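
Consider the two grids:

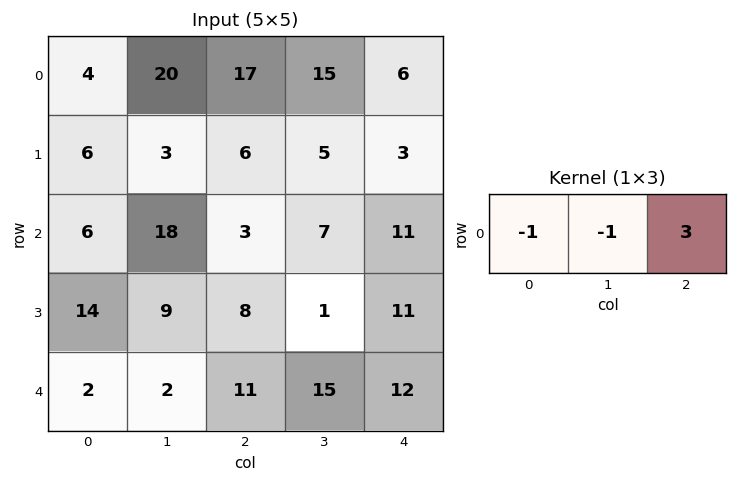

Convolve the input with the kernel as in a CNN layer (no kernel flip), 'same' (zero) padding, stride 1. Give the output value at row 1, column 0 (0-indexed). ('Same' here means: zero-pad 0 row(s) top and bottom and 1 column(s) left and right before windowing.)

The receptive field on the zero-padded input at this output position is [0 6 3]. Elementwise product with the kernel and sum: 0·-1 + 6·-1 + 3·3.

3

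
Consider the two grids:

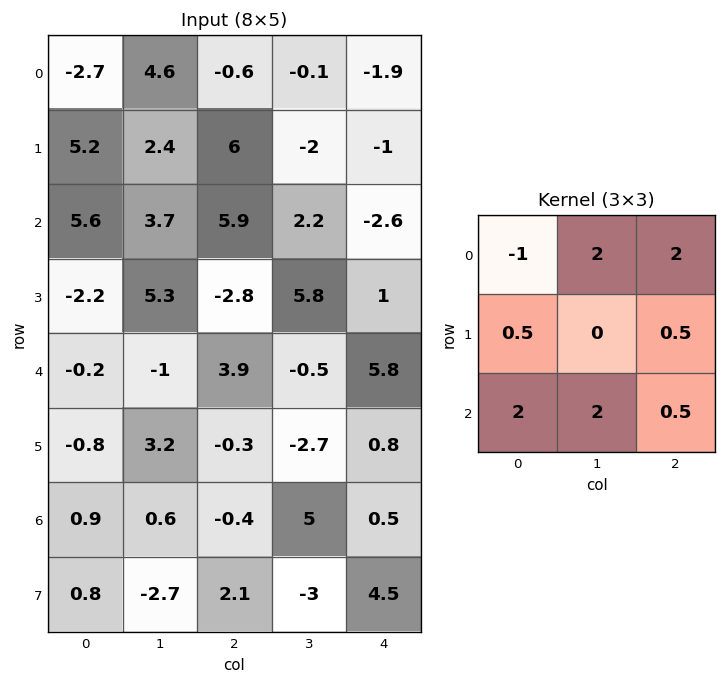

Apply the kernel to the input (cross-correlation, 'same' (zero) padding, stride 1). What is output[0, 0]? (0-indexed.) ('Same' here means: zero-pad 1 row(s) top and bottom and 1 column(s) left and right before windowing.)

13.9

The receptive field on the zero-padded input at this output position is [0 0 0 / 0 -2.7 4.6 / 0 5.2 2.4]. Elementwise product with the kernel and sum: 0·-1 + 0·2 + 0·2 + 0·0.5 + 4.6·0.5 + 0·2 + 5.2·2 + 2.4·0.5.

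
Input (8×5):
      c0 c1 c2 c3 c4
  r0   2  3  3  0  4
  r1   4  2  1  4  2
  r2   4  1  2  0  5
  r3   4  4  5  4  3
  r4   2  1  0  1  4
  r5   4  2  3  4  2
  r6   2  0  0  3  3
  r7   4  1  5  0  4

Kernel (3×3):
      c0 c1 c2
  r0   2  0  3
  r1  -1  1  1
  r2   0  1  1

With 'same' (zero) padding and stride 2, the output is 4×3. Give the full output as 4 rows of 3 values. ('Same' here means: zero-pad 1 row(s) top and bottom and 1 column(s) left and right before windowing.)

11 5 6
19 26 16
21 27 13
13 24 12

Output[0,0]: The receptive field on the zero-padded input at this output position is [0 0 0 / 0 2 3 / 0 4 2]. Elementwise product with the kernel and sum: 0·2 + 0·3 + 0·-1 + 2·1 + 3·1 + 4·1 + 2·1.
Output[0,1]: The receptive field on the zero-padded input at this output position is [0 0 0 / 3 3 0 / 2 1 4]. Elementwise product with the kernel and sum: 0·2 + 0·3 + 3·-1 + 3·1 + 0·1 + 1·1 + 4·1.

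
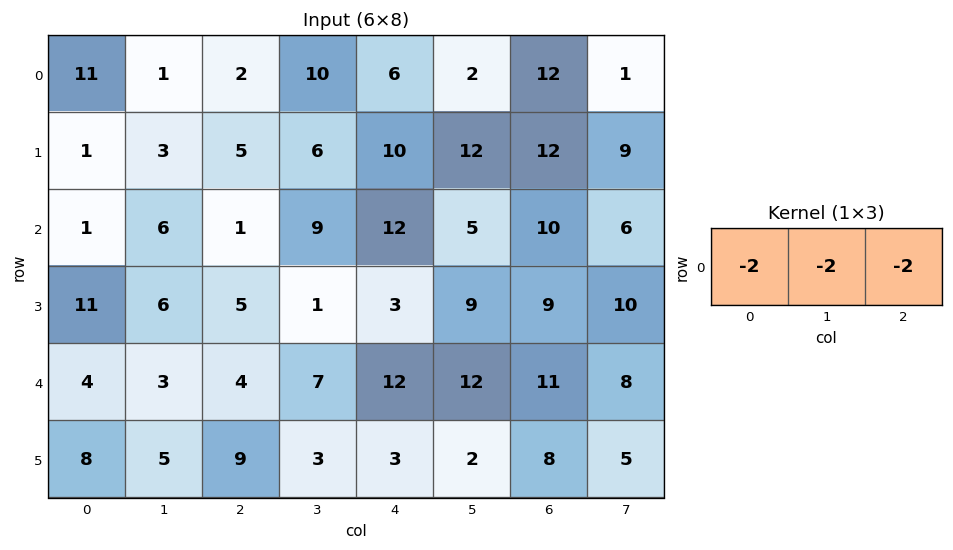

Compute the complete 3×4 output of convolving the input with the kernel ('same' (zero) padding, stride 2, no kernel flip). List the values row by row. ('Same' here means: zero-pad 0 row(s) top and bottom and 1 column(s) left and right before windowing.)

-24 -26 -36 -30
-14 -32 -52 -42
-14 -28 -62 -62

Output[0,0]: The receptive field on the zero-padded input at this output position is [0 11 1]. Elementwise product with the kernel and sum: 0·-2 + 11·-2 + 1·-2.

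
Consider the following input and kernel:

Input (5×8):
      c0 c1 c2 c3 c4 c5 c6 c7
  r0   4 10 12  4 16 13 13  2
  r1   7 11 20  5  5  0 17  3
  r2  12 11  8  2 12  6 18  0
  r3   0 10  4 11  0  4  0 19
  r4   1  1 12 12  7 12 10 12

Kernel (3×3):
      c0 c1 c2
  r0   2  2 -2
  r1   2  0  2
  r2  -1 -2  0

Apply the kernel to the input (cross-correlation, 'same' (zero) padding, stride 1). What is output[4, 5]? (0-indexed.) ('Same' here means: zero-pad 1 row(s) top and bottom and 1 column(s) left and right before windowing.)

The receptive field on the zero-padded input at this output position is [0 4 0 / 7 12 10 / 0 0 0]. Elementwise product with the kernel and sum: 0·2 + 4·2 + 0·-2 + 7·2 + 10·2 + 0·-1 + 0·-2.

42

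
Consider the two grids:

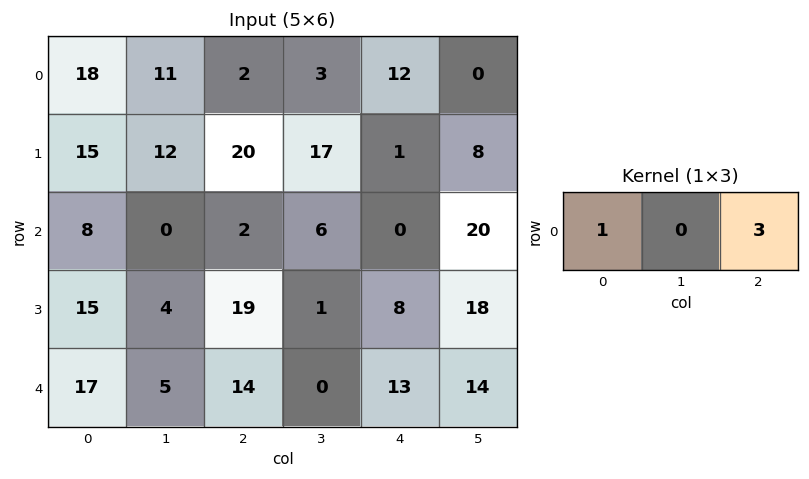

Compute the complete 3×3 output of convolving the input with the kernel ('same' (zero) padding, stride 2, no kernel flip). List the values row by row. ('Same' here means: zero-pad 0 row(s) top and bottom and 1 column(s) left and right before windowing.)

Output[0,0]: The receptive field on the zero-padded input at this output position is [0 18 11]. Elementwise product with the kernel and sum: 0·1 + 11·3.
Output[0,1]: The receptive field on the zero-padded input at this output position is [11 2 3]. Elementwise product with the kernel and sum: 11·1 + 3·3.

33 20 3
0 18 66
15 5 42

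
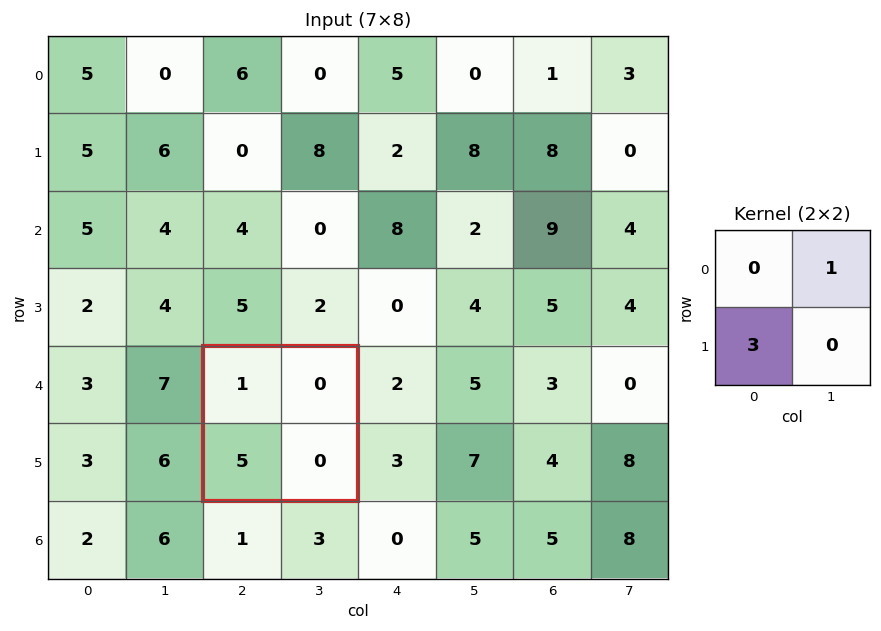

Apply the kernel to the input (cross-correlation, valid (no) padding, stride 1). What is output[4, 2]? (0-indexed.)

The receptive field on the input at this output position is [1 0 / 5 0]. Elementwise product with the kernel and sum: 0·1 + 5·3.

15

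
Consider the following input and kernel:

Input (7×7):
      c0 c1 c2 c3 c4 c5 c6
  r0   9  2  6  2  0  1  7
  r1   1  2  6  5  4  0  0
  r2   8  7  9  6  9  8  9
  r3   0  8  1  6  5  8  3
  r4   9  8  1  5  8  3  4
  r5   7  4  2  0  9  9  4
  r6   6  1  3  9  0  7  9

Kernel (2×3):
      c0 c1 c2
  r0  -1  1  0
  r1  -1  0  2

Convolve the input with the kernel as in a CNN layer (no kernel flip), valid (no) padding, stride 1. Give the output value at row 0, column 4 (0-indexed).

-3

The receptive field on the input at this output position is [0 1 7 / 4 0 0]. Elementwise product with the kernel and sum: 0·-1 + 1·1 + 4·-1 + 0·2.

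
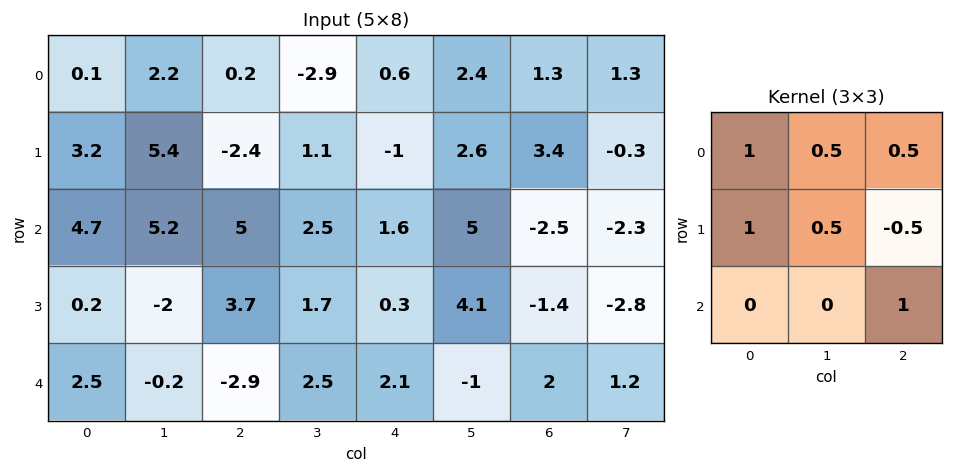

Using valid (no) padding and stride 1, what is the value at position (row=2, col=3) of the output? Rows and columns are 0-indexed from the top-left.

4.6

The receptive field on the input at this output position is [2.5 1.6 5 / 1.7 0.3 4.1 / 2.5 2.1 -1]. Elementwise product with the kernel and sum: 2.5·1 + 1.6·0.5 + 5·0.5 + 1.7·1 + 0.3·0.5 + 4.1·-0.5 + -1·1.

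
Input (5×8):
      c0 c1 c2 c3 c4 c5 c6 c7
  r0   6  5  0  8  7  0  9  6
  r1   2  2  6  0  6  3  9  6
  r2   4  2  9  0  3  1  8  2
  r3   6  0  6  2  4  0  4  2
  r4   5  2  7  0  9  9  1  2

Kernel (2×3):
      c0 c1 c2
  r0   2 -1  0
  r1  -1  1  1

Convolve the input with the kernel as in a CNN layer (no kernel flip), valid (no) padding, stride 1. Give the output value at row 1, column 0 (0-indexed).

The receptive field on the input at this output position is [2 2 6 / 4 2 9]. Elementwise product with the kernel and sum: 2·2 + 2·-1 + 4·-1 + 2·1 + 9·1.

9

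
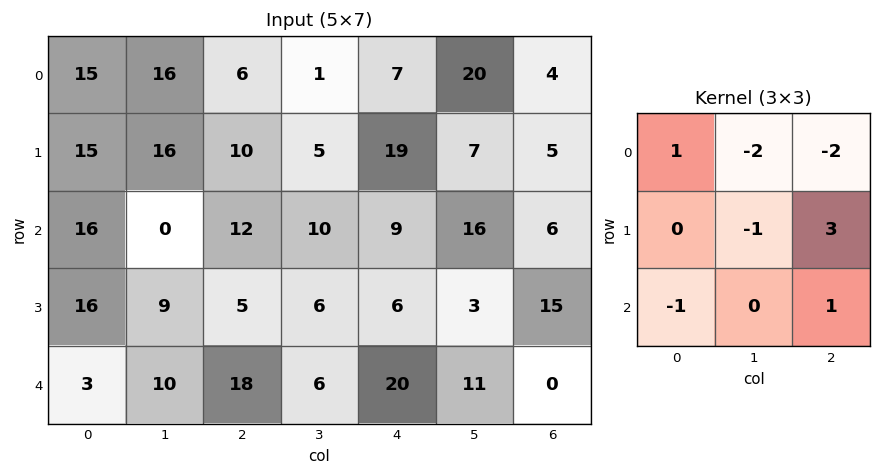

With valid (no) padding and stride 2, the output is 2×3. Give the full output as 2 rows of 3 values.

Output[0,0]: The receptive field on the input at this output position is [15 16 6 / 15 16 10 / 16 0 12]. Elementwise product with the kernel and sum: 15·1 + 16·-2 + 6·-2 + 16·-1 + 10·3 + 16·-1 + 12·1.

-19 39 -36
13 -12 -13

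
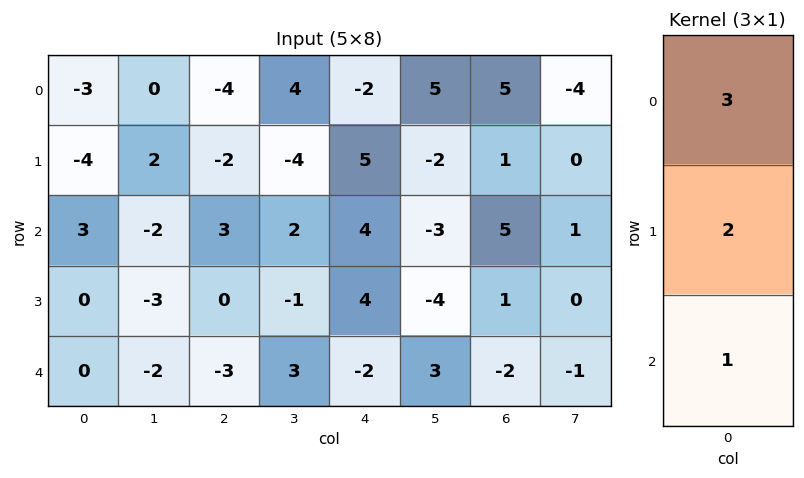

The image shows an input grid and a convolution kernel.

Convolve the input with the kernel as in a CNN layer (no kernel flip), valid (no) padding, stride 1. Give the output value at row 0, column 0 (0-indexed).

The receptive field on the input at this output position is [-3 / -4 / 3]. Elementwise product with the kernel and sum: -3·3 + -4·2 + 3·1.

-14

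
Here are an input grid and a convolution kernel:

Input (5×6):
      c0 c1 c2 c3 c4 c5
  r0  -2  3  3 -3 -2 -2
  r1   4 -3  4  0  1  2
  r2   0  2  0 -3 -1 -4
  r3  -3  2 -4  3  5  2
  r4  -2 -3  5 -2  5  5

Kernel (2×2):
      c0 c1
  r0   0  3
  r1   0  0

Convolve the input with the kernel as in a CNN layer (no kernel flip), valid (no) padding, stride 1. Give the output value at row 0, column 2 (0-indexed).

The receptive field on the input at this output position is [3 -3 / 4 0]. Elementwise product with the kernel and sum: -3·3.

-9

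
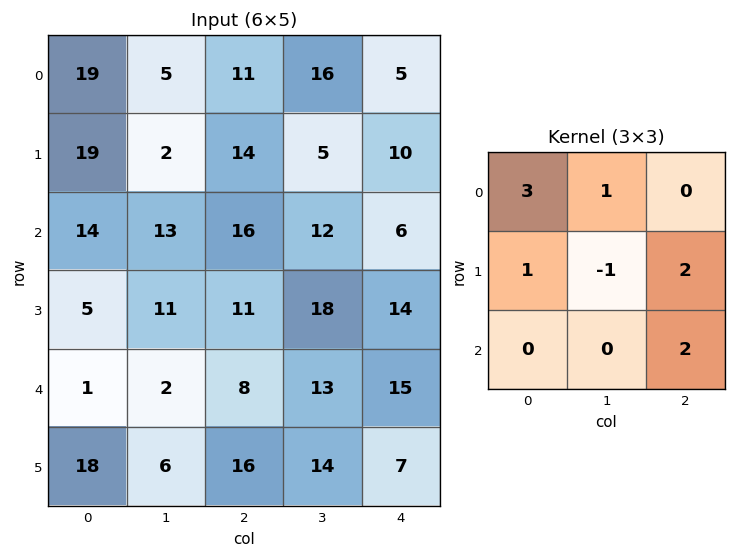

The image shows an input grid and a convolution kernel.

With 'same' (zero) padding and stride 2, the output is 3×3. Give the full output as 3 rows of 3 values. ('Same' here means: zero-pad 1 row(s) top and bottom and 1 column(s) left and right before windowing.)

Output[0,0]: The receptive field on the zero-padded input at this output position is [0 0 0 / 0 19 5 / 0 19 2]. Elementwise product with the kernel and sum: 0·3 + 0·1 + 0·1 + 19·-1 + 5·2 + 2·2.

-5 36 11
53 77 31
20 92 66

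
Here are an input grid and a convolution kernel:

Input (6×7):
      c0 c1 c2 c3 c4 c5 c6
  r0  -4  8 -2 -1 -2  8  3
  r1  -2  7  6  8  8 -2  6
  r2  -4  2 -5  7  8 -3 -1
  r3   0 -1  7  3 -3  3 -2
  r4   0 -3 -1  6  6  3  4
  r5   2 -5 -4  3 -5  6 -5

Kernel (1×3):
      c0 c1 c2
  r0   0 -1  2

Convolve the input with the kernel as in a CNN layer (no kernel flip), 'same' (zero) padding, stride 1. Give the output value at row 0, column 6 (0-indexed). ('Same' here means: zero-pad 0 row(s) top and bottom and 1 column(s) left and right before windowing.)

-3

The receptive field on the zero-padded input at this output position is [8 3 0]. Elementwise product with the kernel and sum: 3·-1 + 0·2.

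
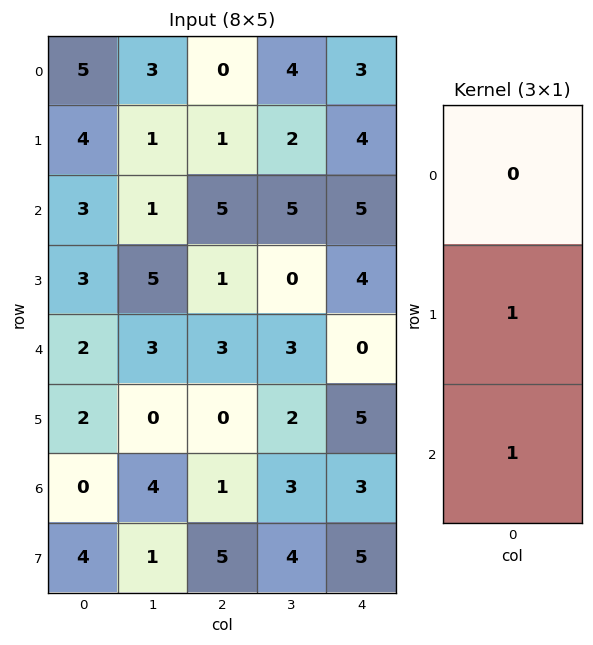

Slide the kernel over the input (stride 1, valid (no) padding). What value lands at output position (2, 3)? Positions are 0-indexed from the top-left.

The receptive field on the input at this output position is [5 / 0 / 3]. Elementwise product with the kernel and sum: 0·1 + 3·1.

3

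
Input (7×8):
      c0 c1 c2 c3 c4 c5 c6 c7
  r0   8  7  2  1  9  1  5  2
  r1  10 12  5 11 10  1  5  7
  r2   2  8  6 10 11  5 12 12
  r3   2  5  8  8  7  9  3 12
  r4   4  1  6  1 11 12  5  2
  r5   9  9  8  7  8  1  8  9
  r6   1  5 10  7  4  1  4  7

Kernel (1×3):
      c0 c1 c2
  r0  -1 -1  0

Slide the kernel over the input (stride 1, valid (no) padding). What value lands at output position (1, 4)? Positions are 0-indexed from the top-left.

-11

The receptive field on the input at this output position is [10 1 5]. Elementwise product with the kernel and sum: 10·-1 + 1·-1.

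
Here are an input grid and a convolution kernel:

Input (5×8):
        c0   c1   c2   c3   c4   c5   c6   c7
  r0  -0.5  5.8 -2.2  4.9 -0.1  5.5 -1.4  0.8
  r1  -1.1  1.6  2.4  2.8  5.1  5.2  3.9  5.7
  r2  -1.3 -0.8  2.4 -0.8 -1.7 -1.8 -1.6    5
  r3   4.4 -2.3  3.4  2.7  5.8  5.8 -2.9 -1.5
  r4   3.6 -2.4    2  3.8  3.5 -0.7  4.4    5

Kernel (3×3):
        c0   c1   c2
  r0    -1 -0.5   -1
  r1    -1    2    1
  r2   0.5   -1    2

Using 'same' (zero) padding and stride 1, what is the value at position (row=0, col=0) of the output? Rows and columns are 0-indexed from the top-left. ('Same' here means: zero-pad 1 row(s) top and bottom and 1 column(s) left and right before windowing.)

The receptive field on the zero-padded input at this output position is [0 0 0 / 0 -0.5 5.8 / 0 -1.1 1.6]. Elementwise product with the kernel and sum: 0·-1 + 0·-0.5 + 0·-1 + 0·-1 + -0.5·2 + 5.8·1 + 0·0.5 + -1.1·-1 + 1.6·2.

9.1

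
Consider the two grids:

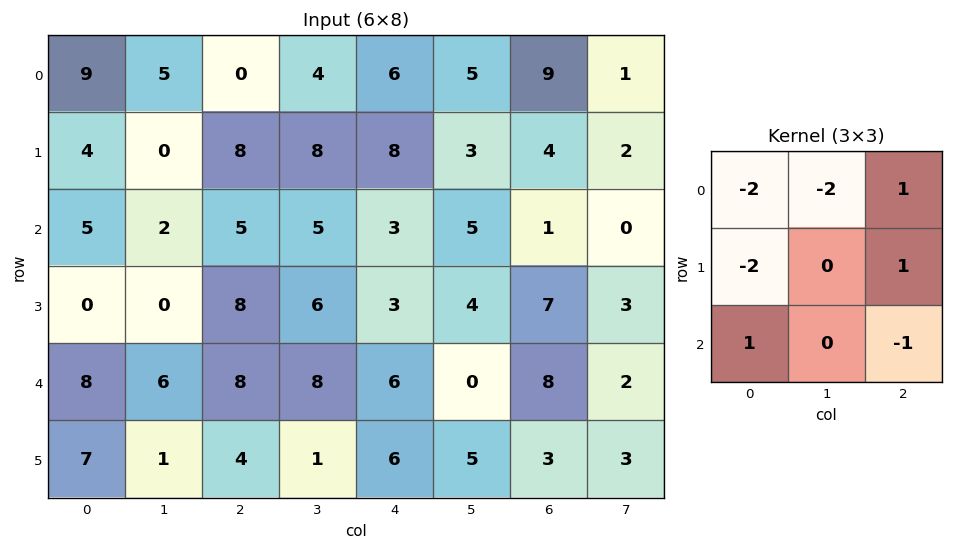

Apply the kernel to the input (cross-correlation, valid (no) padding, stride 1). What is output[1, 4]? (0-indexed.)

-27

The receptive field on the input at this output position is [8 3 4 / 3 5 1 / 3 4 7]. Elementwise product with the kernel and sum: 8·-2 + 3·-2 + 4·1 + 3·-2 + 1·1 + 3·1 + 7·-1.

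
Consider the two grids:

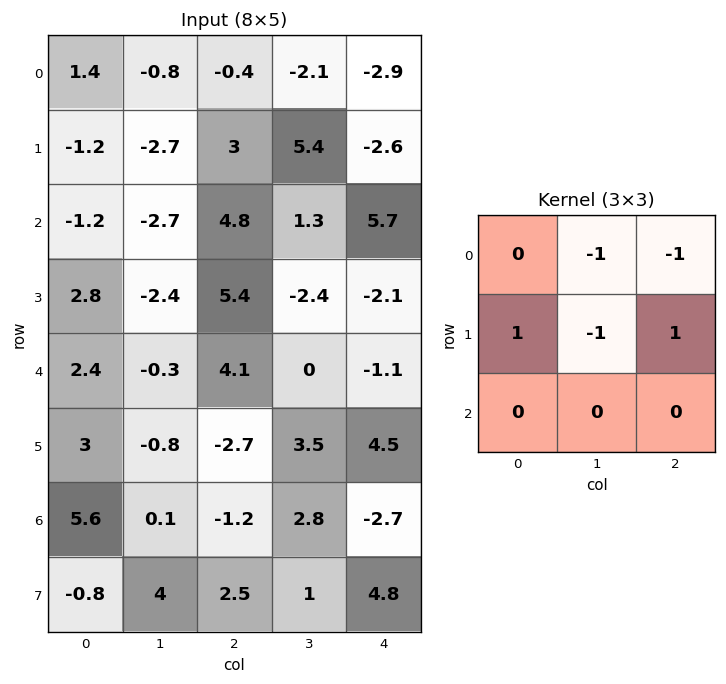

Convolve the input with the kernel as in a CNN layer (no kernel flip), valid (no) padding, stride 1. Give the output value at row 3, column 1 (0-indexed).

The receptive field on the input at this output position is [-2.4 5.4 -2.4 / -0.3 4.1 0 / -0.8 -2.7 3.5]. Elementwise product with the kernel and sum: 5.4·-1 + -2.4·-1 + -0.3·1 + 4.1·-1 + 0·1.

-7.4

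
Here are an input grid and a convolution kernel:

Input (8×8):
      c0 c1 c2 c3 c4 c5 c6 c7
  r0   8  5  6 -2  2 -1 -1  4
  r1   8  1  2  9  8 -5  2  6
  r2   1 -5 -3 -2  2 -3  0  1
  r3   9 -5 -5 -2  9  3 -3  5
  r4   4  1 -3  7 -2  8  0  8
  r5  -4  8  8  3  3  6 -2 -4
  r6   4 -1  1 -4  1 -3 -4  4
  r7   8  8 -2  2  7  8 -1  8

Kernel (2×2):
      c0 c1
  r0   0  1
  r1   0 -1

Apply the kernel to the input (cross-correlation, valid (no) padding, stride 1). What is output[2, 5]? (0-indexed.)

3

The receptive field on the input at this output position is [-3 0 / 3 -3]. Elementwise product with the kernel and sum: 0·1 + -3·-1.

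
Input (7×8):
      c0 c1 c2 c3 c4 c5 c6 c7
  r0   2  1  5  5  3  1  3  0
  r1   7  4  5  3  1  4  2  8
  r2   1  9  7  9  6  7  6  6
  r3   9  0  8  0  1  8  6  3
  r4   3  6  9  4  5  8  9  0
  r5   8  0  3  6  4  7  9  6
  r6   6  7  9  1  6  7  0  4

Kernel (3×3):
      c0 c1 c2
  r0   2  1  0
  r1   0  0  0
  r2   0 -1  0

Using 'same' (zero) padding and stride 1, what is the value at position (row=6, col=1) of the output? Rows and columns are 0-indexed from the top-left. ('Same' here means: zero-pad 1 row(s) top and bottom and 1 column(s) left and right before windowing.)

The receptive field on the zero-padded input at this output position is [8 0 3 / 6 7 9 / 0 0 0]. Elementwise product with the kernel and sum: 8·2 + 0·1 + 0·-1.

16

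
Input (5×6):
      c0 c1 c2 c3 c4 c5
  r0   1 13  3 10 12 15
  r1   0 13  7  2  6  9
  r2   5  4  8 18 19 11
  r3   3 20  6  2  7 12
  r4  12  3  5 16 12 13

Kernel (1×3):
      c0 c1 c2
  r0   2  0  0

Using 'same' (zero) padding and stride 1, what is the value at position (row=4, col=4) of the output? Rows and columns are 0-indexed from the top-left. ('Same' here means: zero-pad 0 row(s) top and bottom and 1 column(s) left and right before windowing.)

32

The receptive field on the zero-padded input at this output position is [16 12 13]. Elementwise product with the kernel and sum: 16·2.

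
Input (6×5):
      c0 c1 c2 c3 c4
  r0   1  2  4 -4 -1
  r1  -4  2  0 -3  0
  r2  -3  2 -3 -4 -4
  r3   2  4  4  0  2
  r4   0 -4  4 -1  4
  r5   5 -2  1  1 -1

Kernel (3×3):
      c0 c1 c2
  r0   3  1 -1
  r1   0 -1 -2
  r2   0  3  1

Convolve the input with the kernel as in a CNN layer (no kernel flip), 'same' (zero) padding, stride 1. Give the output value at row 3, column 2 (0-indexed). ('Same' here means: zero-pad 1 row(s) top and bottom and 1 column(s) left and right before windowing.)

14

The receptive field on the zero-padded input at this output position is [2 -3 -4 / 4 4 0 / -4 4 -1]. Elementwise product with the kernel and sum: 2·3 + -3·1 + -4·-1 + 4·-1 + 0·-2 + 4·3 + -1·1.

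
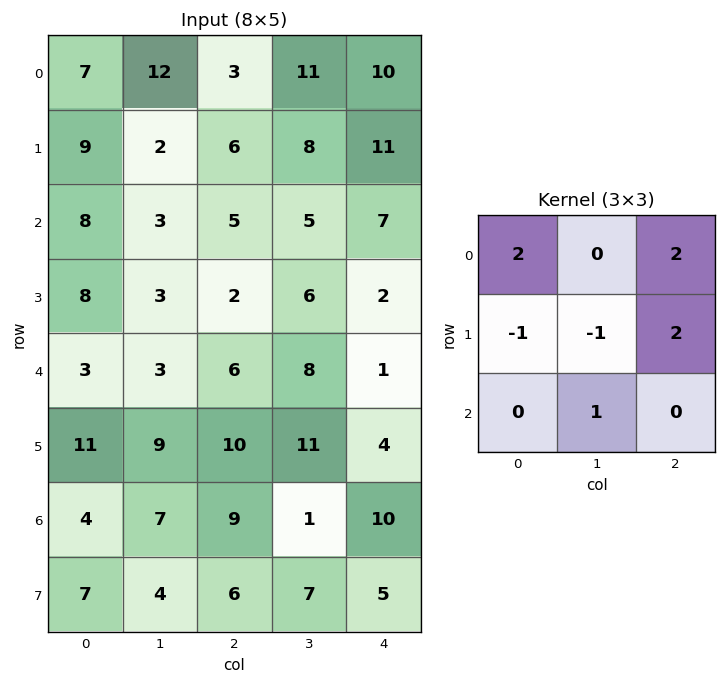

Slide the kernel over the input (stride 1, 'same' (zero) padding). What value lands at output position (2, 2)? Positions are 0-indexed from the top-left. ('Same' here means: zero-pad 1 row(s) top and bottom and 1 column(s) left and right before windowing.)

24

The receptive field on the zero-padded input at this output position is [2 6 8 / 3 5 5 / 3 2 6]. Elementwise product with the kernel and sum: 2·2 + 8·2 + 3·-1 + 5·-1 + 5·2 + 2·1.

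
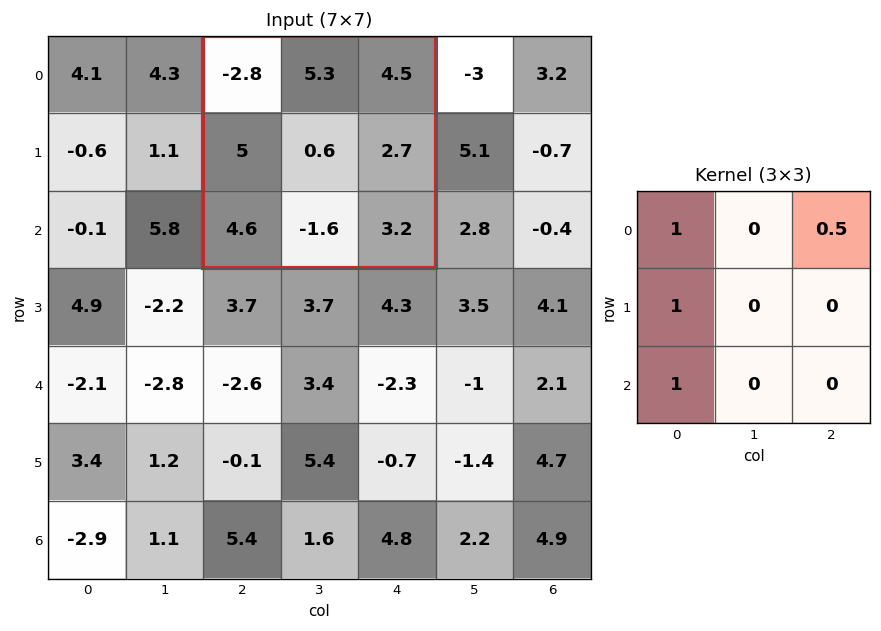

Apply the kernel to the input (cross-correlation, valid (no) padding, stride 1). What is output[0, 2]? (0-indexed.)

9.05

The receptive field on the input at this output position is [-2.8 5.3 4.5 / 5 0.6 2.7 / 4.6 -1.6 3.2]. Elementwise product with the kernel and sum: -2.8·1 + 4.5·0.5 + 5·1 + 4.6·1.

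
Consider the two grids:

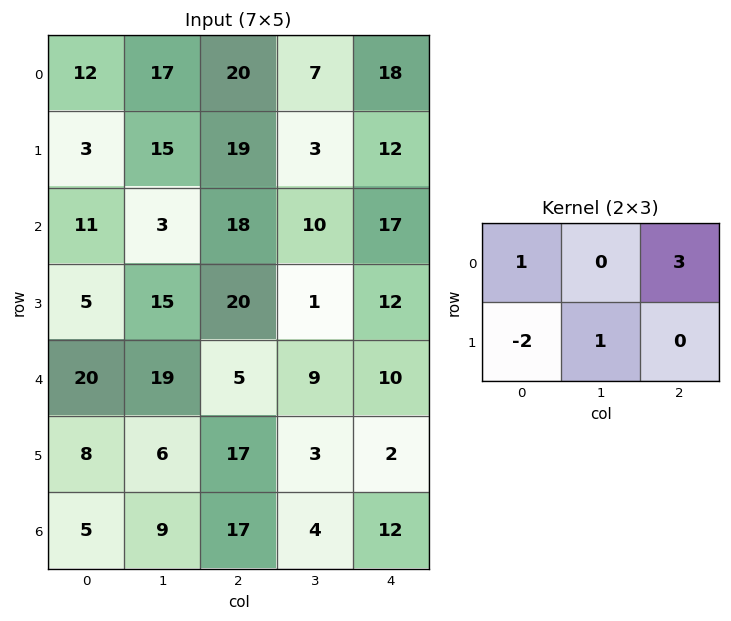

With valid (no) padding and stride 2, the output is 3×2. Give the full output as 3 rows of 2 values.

Output[0,0]: The receptive field on the input at this output position is [12 17 20 / 3 15 19]. Elementwise product with the kernel and sum: 12·1 + 20·3 + 3·-2 + 15·1.

81 39
70 30
25 4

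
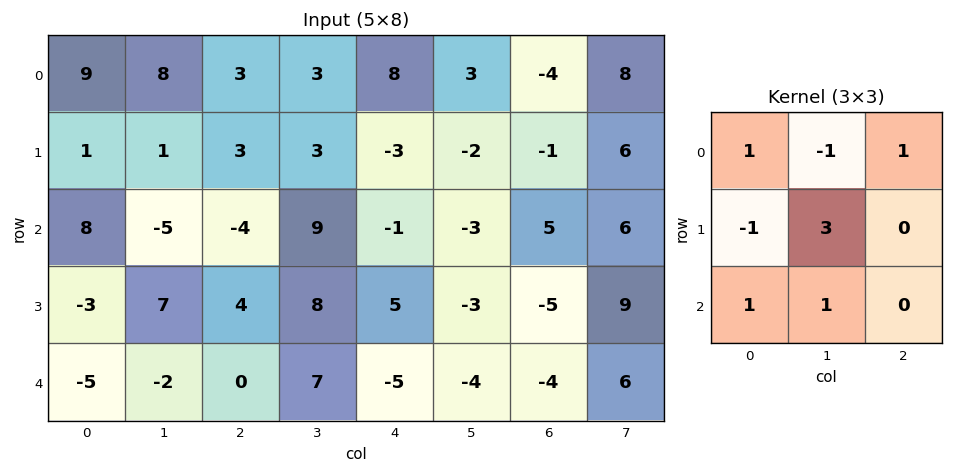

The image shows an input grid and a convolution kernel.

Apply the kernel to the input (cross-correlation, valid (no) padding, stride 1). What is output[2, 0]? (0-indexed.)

The receptive field on the input at this output position is [8 -5 -4 / -3 7 4 / -5 -2 0]. Elementwise product with the kernel and sum: 8·1 + -5·-1 + -4·1 + -3·-1 + 7·3 + -5·1 + -2·1.

26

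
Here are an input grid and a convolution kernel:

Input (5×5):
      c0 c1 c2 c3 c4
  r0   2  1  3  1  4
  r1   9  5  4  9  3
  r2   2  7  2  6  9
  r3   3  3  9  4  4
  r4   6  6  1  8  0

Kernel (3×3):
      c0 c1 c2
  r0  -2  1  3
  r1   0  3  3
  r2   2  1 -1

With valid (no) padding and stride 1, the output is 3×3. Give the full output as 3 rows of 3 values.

Output[0,0]: The receptive field on the input at this output position is [2 1 3 / 9 5 4 / 2 7 2]. Elementwise product with the kernel and sum: 2·-2 + 1·1 + 3·3 + 5·3 + 4·3 + 2·2 + 7·1 + 2·-1.

42 53 44
26 56 73
62 50 63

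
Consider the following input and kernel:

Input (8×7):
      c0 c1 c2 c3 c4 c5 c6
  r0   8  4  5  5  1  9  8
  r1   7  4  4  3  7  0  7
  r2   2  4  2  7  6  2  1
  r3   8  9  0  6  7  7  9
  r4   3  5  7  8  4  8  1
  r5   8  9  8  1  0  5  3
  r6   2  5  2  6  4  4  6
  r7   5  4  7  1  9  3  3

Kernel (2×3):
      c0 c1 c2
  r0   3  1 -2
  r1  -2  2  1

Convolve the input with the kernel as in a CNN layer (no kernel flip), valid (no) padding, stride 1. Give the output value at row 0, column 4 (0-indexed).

-11

The receptive field on the input at this output position is [1 9 8 / 7 0 7]. Elementwise product with the kernel and sum: 1·3 + 9·1 + 8·-2 + 7·-2 + 0·2 + 7·1.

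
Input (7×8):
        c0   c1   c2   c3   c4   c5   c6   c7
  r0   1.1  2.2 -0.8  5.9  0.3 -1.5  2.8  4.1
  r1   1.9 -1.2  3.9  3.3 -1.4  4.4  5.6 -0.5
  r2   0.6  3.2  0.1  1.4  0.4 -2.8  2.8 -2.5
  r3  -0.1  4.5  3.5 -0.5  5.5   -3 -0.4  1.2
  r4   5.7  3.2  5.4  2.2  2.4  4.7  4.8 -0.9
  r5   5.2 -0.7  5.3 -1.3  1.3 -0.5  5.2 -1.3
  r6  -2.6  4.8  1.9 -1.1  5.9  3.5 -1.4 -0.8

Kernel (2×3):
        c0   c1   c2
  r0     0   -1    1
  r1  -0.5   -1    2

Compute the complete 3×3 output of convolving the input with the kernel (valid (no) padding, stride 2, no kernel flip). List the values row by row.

5.05 -13.65 11.8
-0.55 8.75 5.05
10.9 1.45 10.35

Output[0,0]: The receptive field on the input at this output position is [1.1 2.2 -0.8 / 1.9 -1.2 3.9]. Elementwise product with the kernel and sum: 2.2·-1 + -0.8·1 + 1.9·-0.5 + -1.2·-1 + 3.9·2.
Output[0,1]: The receptive field on the input at this output position is [-0.8 5.9 0.3 / 3.9 3.3 -1.4]. Elementwise product with the kernel and sum: 5.9·-1 + 0.3·1 + 3.9·-0.5 + 3.3·-1 + -1.4·2.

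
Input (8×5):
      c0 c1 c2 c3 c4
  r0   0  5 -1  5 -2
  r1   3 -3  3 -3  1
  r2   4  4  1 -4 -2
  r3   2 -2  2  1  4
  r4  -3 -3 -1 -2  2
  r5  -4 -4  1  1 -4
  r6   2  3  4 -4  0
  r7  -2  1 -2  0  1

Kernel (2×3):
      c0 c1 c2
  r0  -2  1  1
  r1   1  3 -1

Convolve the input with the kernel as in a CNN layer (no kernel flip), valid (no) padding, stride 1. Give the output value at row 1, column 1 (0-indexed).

17

The receptive field on the input at this output position is [-3 3 -3 / 4 1 -4]. Elementwise product with the kernel and sum: -3·-2 + 3·1 + -3·1 + 4·1 + 1·3 + -4·-1.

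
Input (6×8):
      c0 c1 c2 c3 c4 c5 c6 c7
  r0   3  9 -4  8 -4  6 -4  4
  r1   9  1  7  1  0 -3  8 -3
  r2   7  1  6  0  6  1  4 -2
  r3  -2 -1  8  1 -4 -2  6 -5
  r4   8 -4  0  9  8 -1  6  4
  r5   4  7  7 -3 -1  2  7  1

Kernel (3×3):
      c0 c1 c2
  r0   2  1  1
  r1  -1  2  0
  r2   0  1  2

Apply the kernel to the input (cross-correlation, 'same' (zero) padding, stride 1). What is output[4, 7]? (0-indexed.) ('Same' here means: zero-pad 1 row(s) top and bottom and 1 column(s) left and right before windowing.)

10

The receptive field on the zero-padded input at this output position is [6 -5 0 / 6 4 0 / 7 1 0]. Elementwise product with the kernel and sum: 6·2 + -5·1 + 0·1 + 6·-1 + 4·2 + 1·1 + 0·2.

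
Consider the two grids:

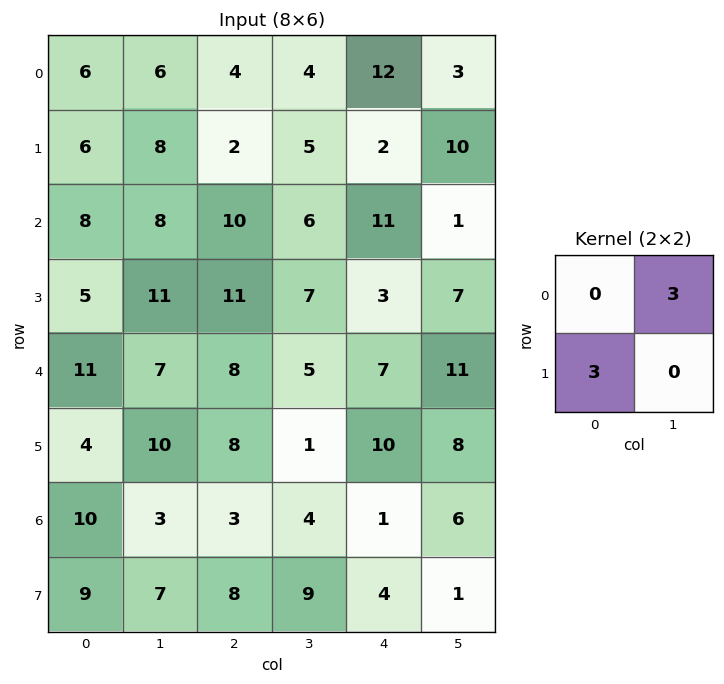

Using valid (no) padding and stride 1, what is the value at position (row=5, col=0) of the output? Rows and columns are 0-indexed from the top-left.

60

The receptive field on the input at this output position is [4 10 / 10 3]. Elementwise product with the kernel and sum: 10·3 + 10·3.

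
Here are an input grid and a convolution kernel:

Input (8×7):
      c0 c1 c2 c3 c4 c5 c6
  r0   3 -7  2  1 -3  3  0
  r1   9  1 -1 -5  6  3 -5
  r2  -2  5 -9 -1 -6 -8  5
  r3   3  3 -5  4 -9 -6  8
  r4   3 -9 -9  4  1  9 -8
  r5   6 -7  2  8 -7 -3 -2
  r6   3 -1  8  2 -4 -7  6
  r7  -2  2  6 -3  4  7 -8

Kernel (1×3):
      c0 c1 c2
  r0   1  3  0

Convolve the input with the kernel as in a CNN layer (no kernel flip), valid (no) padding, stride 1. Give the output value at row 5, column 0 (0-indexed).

-15

The receptive field on the input at this output position is [6 -7 2]. Elementwise product with the kernel and sum: 6·1 + -7·3.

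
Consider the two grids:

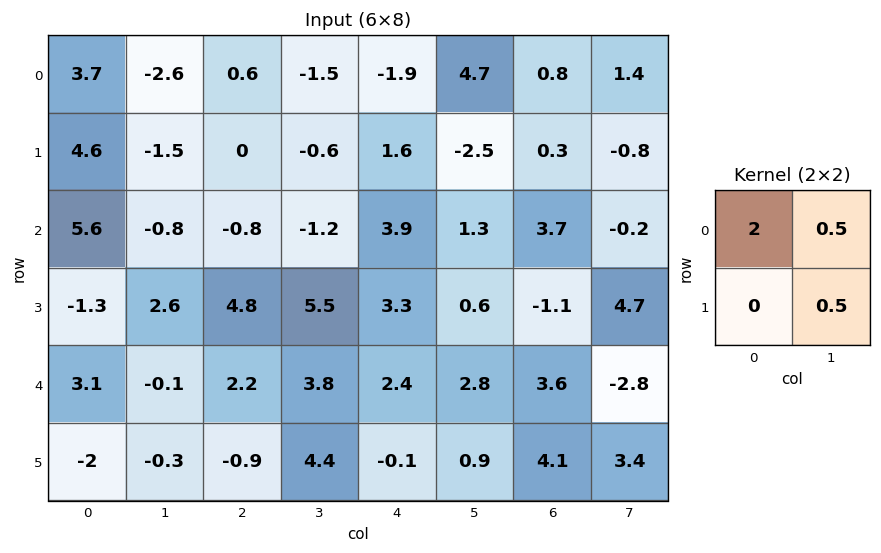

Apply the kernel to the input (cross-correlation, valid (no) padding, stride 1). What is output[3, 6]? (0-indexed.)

-1.25

The receptive field on the input at this output position is [-1.1 4.7 / 3.6 -2.8]. Elementwise product with the kernel and sum: -1.1·2 + 4.7·0.5 + -2.8·0.5.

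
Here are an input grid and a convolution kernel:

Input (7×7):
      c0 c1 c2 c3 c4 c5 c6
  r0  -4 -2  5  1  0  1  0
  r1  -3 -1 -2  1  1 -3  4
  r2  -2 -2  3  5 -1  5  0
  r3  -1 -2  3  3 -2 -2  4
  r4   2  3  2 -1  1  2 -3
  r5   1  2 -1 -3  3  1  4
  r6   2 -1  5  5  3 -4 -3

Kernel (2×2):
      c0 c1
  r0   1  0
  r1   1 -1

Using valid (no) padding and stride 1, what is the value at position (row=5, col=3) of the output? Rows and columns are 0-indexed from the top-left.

The receptive field on the input at this output position is [-3 3 / 5 3]. Elementwise product with the kernel and sum: -3·1 + 5·1 + 3·-1.

-1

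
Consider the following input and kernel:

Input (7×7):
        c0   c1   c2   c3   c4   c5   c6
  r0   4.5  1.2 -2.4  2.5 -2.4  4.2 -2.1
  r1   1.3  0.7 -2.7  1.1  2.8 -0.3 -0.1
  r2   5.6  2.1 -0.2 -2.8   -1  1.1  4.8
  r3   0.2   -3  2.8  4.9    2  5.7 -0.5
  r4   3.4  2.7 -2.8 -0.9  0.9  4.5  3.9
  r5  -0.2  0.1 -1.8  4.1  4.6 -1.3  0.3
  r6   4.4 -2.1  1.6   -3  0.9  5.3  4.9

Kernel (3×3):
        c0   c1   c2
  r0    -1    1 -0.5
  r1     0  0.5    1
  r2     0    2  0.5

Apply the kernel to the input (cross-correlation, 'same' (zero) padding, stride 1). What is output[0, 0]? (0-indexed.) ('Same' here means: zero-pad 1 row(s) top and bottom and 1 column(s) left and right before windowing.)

The receptive field on the zero-padded input at this output position is [0 0 0 / 0 4.5 1.2 / 0 1.3 0.7]. Elementwise product with the kernel and sum: 0·-1 + 0·1 + 0·-0.5 + 4.5·0.5 + 1.2·1 + 1.3·2 + 0.7·0.5.

6.4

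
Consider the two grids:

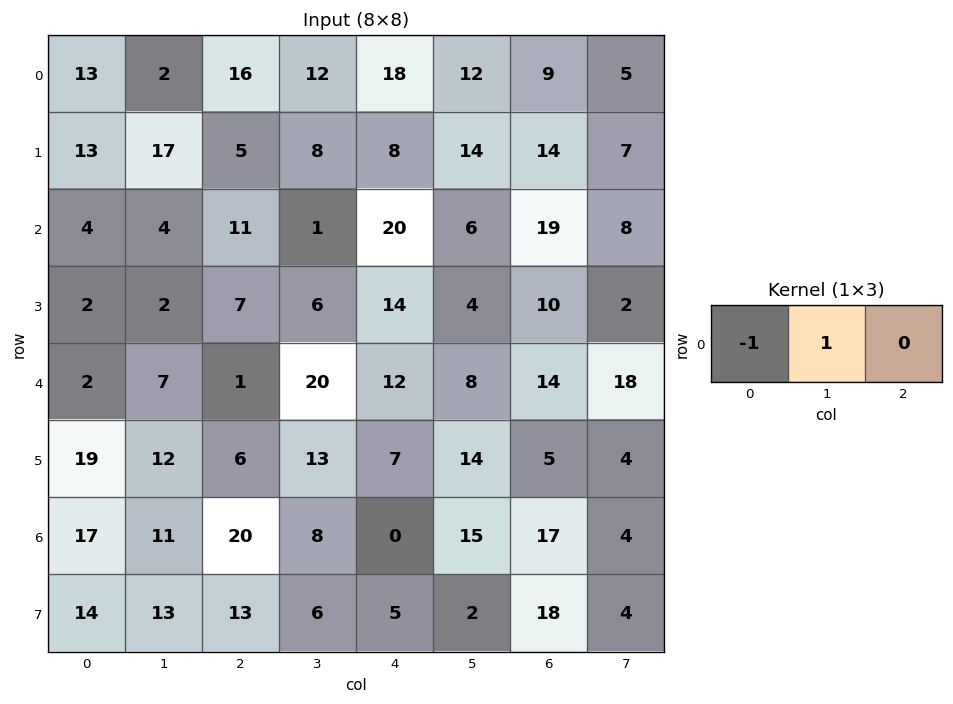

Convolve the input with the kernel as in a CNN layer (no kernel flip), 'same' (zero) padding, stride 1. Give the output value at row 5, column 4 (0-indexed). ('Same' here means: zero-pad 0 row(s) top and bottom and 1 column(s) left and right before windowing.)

-6

The receptive field on the zero-padded input at this output position is [13 7 14]. Elementwise product with the kernel and sum: 13·-1 + 7·1.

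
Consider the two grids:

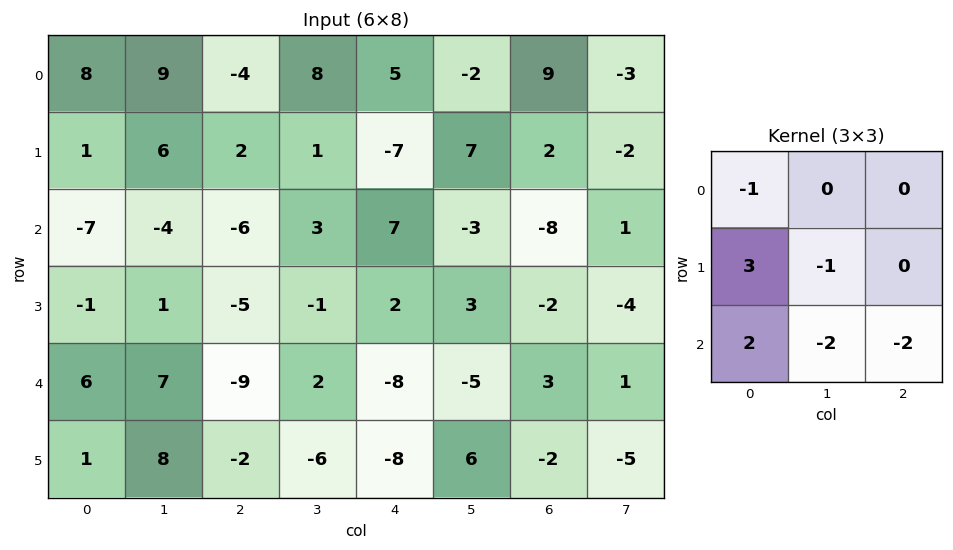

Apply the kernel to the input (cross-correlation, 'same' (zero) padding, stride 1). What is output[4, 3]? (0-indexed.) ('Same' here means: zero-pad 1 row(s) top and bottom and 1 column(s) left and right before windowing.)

0

The receptive field on the zero-padded input at this output position is [-5 -1 2 / -9 2 -8 / -2 -6 -8]. Elementwise product with the kernel and sum: -5·-1 + -9·3 + 2·-1 + -2·2 + -6·-2 + -8·-2.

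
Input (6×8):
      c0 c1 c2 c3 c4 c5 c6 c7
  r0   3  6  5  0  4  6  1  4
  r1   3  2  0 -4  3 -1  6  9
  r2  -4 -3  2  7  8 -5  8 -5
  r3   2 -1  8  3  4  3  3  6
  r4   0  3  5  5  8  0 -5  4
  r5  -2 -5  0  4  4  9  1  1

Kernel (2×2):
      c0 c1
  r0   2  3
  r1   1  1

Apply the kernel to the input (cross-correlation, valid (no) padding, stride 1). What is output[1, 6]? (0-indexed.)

The receptive field on the input at this output position is [6 9 / 8 -5]. Elementwise product with the kernel and sum: 6·2 + 9·3 + 8·1 + -5·1.

42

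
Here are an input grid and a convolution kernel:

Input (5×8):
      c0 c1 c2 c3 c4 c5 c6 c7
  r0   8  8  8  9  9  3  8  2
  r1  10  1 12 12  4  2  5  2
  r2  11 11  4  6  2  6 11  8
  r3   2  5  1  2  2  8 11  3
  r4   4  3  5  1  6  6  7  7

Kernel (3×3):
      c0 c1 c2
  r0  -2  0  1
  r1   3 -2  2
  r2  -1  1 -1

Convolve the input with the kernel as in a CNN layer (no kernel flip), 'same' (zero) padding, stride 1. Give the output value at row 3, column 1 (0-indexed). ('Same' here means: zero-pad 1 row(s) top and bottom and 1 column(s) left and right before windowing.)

-26

The receptive field on the zero-padded input at this output position is [11 11 4 / 2 5 1 / 4 3 5]. Elementwise product with the kernel and sum: 11·-2 + 4·1 + 2·3 + 5·-2 + 1·2 + 4·-1 + 3·1 + 5·-1.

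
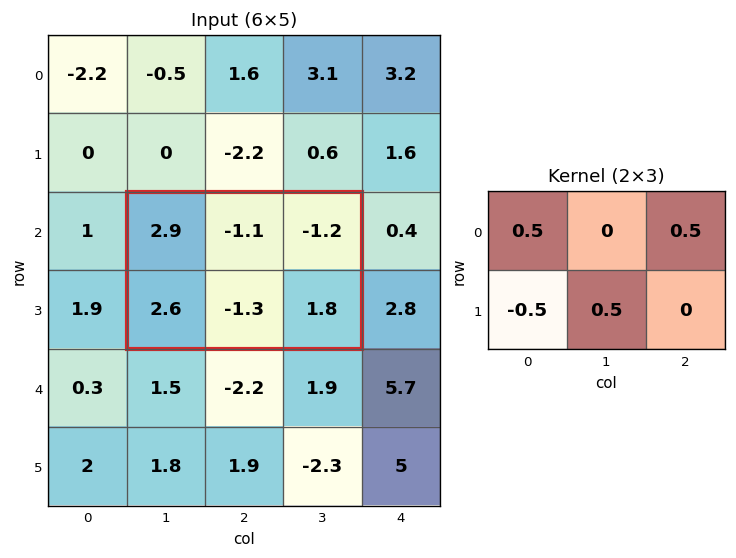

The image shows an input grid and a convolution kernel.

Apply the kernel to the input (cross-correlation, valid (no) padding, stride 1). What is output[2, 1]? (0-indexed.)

-1.1

The receptive field on the input at this output position is [2.9 -1.1 -1.2 / 2.6 -1.3 1.8]. Elementwise product with the kernel and sum: 2.9·0.5 + -1.2·0.5 + 2.6·-0.5 + -1.3·0.5.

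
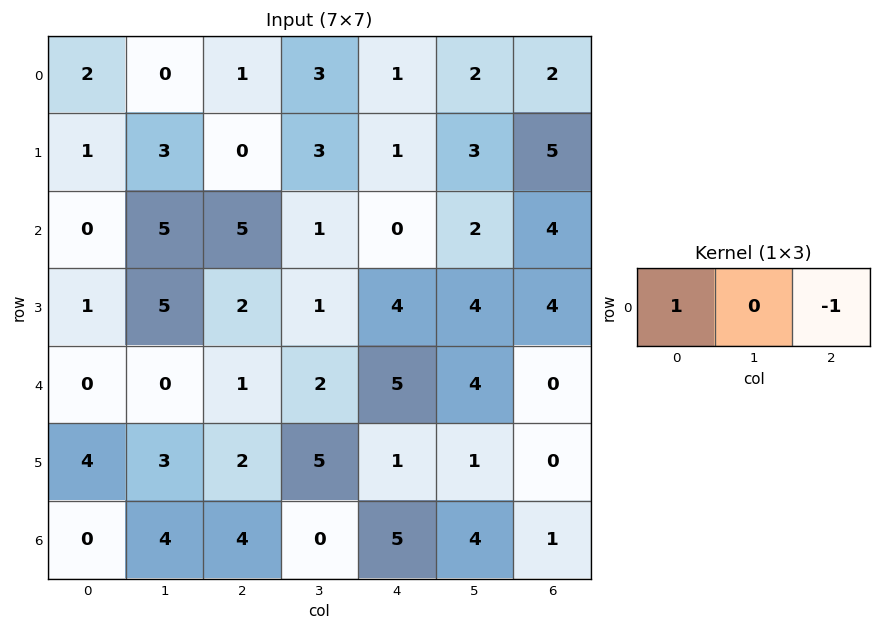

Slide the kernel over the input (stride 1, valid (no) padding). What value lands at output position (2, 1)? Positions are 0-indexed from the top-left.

4

The receptive field on the input at this output position is [5 5 1]. Elementwise product with the kernel and sum: 5·1 + 1·-1.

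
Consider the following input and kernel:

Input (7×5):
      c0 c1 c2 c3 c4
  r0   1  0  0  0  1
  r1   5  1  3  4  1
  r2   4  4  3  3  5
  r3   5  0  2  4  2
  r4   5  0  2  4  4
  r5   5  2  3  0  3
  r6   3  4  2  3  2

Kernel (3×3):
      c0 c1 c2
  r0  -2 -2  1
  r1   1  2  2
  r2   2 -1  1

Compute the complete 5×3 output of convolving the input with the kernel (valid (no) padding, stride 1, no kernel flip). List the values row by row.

Output[0,0]: The receptive field on the input at this output position is [1 0 0 / 5 1 3 / 4 4 3]. Elementwise product with the kernel and sum: 1·-2 + 0·-2 + 0·1 + 5·1 + 1·2 + 3·2 + 4·2 + 4·-1 + 3·1.
Output[0,1]: The receptive field on the input at this output position is [0 0 0 / 1 3 4 / 4 3 3]. Elementwise product with the kernel and sum: 0·-2 + 0·-2 + 0·1 + 1·1 + 3·2 + 4·2 + 4·2 + 3·-1 + 3·1.

18 23 22
21 14 8
8 3 11
12 13 17
11 17 4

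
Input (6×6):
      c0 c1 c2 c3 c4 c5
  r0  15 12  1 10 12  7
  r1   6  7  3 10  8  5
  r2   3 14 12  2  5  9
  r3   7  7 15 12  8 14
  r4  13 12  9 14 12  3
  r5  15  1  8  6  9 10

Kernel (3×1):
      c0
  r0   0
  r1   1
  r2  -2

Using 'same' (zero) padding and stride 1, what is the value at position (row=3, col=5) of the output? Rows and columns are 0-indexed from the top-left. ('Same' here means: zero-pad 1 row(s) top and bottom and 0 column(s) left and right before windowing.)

The receptive field on the zero-padded input at this output position is [9 / 14 / 3]. Elementwise product with the kernel and sum: 14·1 + 3·-2.

8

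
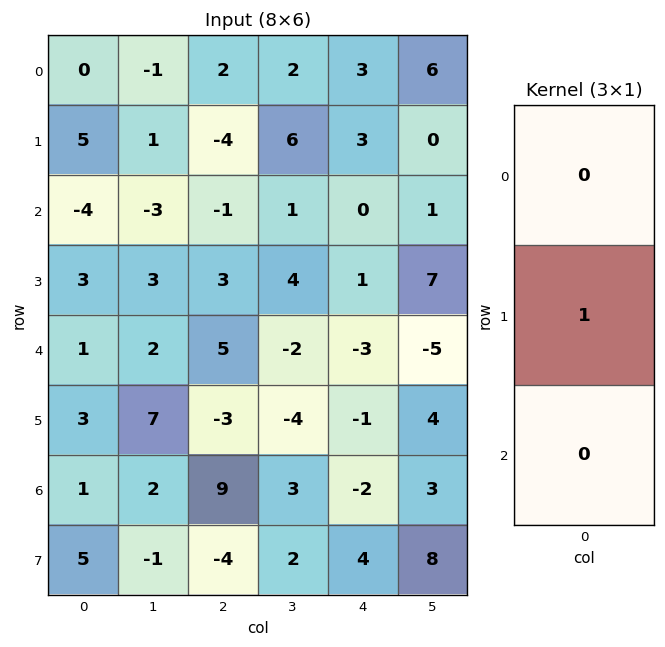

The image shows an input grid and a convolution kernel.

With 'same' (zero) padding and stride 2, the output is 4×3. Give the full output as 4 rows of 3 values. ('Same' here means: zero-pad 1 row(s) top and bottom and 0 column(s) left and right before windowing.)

0 2 3
-4 -1 0
1 5 -3
1 9 -2

Output[0,0]: The receptive field on the zero-padded input at this output position is [0 / 0 / 5]. Elementwise product with the kernel and sum: 0·1.
Output[0,1]: The receptive field on the zero-padded input at this output position is [0 / 2 / -4]. Elementwise product with the kernel and sum: 2·1.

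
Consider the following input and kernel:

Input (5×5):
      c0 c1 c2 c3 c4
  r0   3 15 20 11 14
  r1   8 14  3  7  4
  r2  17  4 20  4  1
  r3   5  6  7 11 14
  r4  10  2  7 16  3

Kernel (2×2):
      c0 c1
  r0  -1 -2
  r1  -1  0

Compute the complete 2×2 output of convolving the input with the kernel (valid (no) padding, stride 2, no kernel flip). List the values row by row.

-41 -45
-30 -35

Output[0,0]: The receptive field on the input at this output position is [3 15 / 8 14]. Elementwise product with the kernel and sum: 3·-1 + 15·-2 + 8·-1.
Output[0,1]: The receptive field on the input at this output position is [20 11 / 3 7]. Elementwise product with the kernel and sum: 20·-1 + 11·-2 + 3·-1.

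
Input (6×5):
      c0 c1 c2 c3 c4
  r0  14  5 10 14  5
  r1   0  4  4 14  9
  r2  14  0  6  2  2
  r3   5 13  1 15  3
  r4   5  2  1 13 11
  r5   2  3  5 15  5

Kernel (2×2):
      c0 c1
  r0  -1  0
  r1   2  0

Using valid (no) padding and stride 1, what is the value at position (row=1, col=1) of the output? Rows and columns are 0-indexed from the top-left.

The receptive field on the input at this output position is [4 4 / 0 6]. Elementwise product with the kernel and sum: 4·-1 + 0·2.

-4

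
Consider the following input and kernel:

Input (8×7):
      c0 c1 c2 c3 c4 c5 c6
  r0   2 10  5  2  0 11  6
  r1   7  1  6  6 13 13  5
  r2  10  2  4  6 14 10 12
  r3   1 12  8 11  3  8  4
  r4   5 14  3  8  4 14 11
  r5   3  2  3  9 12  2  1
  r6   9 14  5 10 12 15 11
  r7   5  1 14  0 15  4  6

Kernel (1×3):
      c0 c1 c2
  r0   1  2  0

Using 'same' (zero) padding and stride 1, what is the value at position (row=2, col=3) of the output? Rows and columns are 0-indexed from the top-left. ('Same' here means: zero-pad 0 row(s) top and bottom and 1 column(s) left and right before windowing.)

The receptive field on the zero-padded input at this output position is [4 6 14]. Elementwise product with the kernel and sum: 4·1 + 6·2.

16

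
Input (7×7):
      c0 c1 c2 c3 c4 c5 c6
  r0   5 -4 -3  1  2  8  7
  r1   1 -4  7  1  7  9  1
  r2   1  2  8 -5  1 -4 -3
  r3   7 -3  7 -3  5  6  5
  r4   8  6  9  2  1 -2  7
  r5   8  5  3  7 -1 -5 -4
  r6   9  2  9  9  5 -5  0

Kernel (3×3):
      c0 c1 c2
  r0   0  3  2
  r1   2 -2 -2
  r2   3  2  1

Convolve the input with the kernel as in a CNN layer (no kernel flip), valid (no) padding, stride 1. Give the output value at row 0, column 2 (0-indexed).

The receptive field on the input at this output position is [-3 1 2 / 7 1 7 / 8 -5 1]. Elementwise product with the kernel and sum: 1·3 + 2·2 + 7·2 + 1·-2 + 7·-2 + 8·3 + -5·2 + 1·1.

20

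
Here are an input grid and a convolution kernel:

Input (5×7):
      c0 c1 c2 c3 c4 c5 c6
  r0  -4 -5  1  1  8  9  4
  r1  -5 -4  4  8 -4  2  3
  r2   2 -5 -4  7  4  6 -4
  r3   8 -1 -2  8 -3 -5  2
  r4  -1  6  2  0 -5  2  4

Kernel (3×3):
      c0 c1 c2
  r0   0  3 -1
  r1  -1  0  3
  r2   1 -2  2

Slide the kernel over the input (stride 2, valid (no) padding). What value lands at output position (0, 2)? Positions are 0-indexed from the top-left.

The receptive field on the input at this output position is [8 9 4 / -4 2 3 / 4 6 -4]. Elementwise product with the kernel and sum: 9·3 + 4·-1 + -4·-1 + 3·3 + 4·1 + 6·-2 + -4·2.

20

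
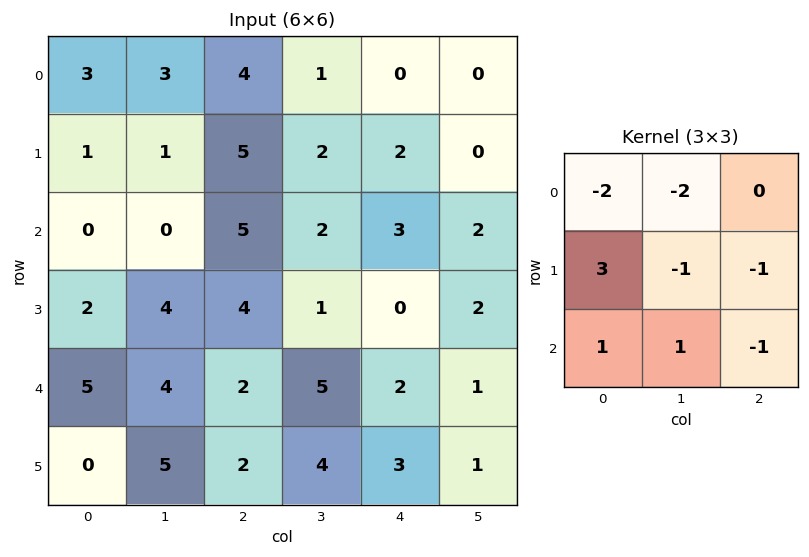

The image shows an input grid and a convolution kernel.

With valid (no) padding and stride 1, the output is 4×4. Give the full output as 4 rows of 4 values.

Output[0,0]: The receptive field on the input at this output position is [3 3 4 / 1 1 5 / 0 0 5]. Elementwise product with the kernel and sum: 3·-2 + 3·-2 + 1·3 + 1·-1 + 5·-1 + 0·1 + 0·1 + 5·-1.

-20 -15 5 5
-7 -12 1 -8
5 -2 2 -3
0 -8 -8 16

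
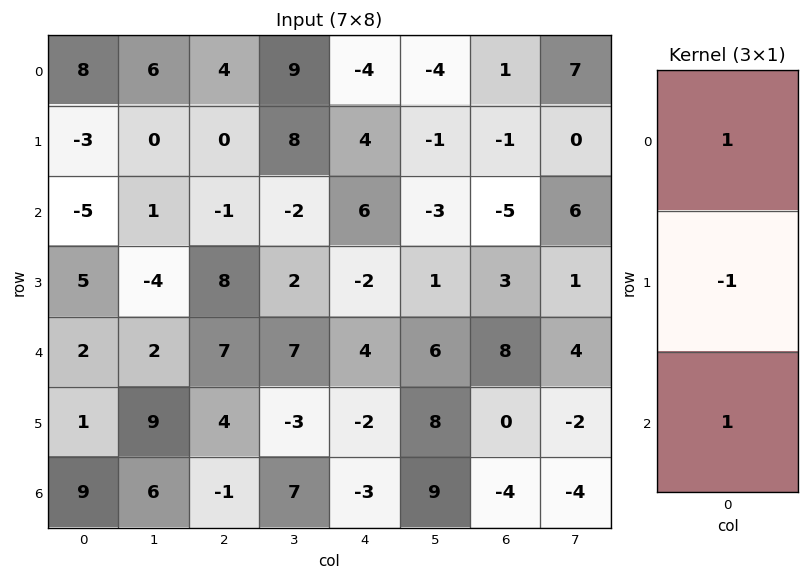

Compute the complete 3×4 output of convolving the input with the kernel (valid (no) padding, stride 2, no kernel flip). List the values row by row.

6 3 -2 -3
-8 -2 12 0
10 2 3 4

Output[0,0]: The receptive field on the input at this output position is [8 / -3 / -5]. Elementwise product with the kernel and sum: 8·1 + -3·-1 + -5·1.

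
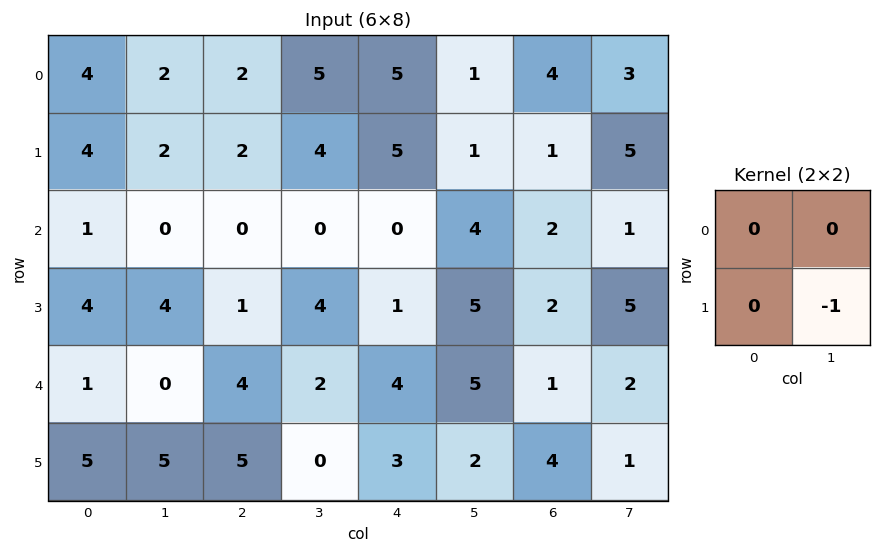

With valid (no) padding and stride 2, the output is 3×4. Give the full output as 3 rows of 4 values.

Output[0,0]: The receptive field on the input at this output position is [4 2 / 4 2]. Elementwise product with the kernel and sum: 2·-1.

-2 -4 -1 -5
-4 -4 -5 -5
-5 0 -2 -1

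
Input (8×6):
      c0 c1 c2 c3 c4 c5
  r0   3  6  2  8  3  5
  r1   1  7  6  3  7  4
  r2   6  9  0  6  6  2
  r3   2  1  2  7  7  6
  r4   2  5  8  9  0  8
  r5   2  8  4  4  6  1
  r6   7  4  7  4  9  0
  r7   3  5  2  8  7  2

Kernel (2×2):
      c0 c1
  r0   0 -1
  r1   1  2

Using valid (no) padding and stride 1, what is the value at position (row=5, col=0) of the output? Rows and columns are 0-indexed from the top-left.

The receptive field on the input at this output position is [2 8 / 7 4]. Elementwise product with the kernel and sum: 8·-1 + 7·1 + 4·2.

7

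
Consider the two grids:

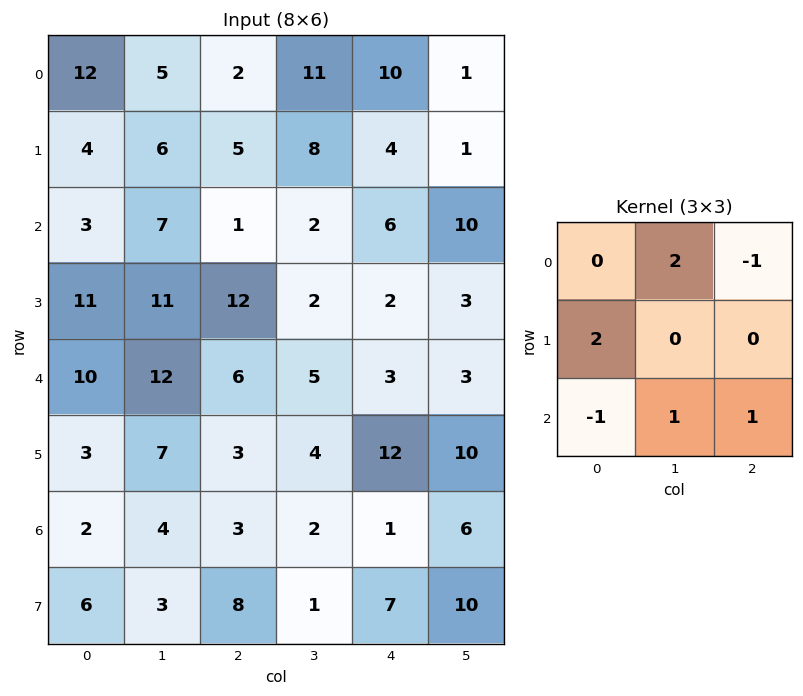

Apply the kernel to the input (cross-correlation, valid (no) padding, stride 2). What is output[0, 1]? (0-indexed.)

29

The receptive field on the input at this output position is [2 11 10 / 5 8 4 / 1 2 6]. Elementwise product with the kernel and sum: 11·2 + 10·-1 + 5·2 + 1·-1 + 2·1 + 6·1.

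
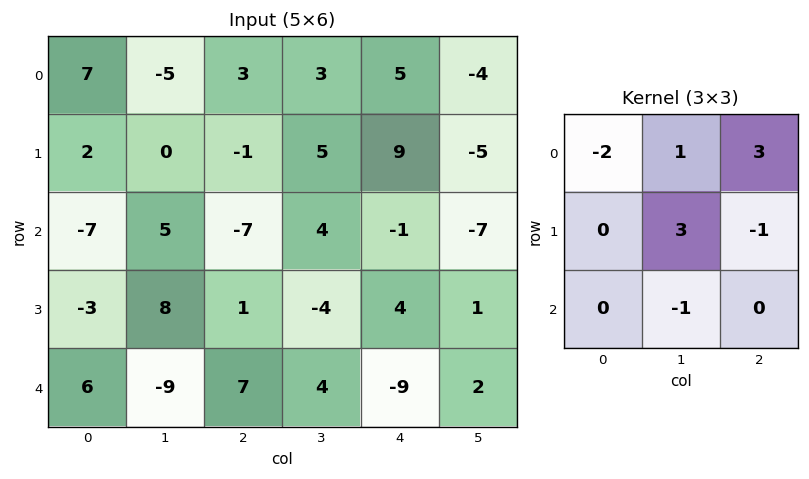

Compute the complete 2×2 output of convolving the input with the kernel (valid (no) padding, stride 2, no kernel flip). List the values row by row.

-14 14
30 -5

Output[0,0]: The receptive field on the input at this output position is [7 -5 3 / 2 0 -1 / -7 5 -7]. Elementwise product with the kernel and sum: 7·-2 + -5·1 + 3·3 + 0·3 + -1·-1 + 5·-1.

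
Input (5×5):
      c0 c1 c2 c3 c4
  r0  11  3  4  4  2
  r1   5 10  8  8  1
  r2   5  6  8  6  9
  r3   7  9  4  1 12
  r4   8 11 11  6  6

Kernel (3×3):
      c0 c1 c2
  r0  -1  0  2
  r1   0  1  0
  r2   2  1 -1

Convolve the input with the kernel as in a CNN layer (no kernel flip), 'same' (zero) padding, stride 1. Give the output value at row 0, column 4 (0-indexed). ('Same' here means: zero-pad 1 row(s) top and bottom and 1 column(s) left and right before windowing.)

The receptive field on the zero-padded input at this output position is [0 0 0 / 4 2 0 / 8 1 0]. Elementwise product with the kernel and sum: 0·-1 + 0·2 + 2·1 + 8·2 + 1·1 + 0·-1.

19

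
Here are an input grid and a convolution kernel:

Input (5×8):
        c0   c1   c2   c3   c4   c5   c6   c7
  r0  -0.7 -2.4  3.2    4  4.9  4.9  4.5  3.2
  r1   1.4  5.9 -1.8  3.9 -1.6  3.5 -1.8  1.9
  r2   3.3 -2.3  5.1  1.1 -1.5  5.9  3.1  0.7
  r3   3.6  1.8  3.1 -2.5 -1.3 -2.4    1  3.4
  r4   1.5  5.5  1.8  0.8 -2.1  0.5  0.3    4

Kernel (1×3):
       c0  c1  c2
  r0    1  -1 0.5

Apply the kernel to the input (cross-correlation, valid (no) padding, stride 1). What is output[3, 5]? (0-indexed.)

-1.7

The receptive field on the input at this output position is [-2.4 1 3.4]. Elementwise product with the kernel and sum: -2.4·1 + 1·-1 + 3.4·0.5.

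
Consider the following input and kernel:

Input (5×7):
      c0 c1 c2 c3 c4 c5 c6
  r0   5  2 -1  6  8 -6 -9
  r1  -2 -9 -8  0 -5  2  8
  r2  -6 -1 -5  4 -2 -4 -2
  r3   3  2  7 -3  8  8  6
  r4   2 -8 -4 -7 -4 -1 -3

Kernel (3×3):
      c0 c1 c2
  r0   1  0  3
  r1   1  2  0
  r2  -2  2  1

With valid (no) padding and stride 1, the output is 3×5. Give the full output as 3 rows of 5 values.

Output[0,0]: The receptive field on the input at this output position is [5 2 -1 / -2 -9 -8 / -6 -1 -5]. Elementwise product with the kernel and sum: 5·1 + -1·3 + -2·1 + -9·2 + -6·-2 + -1·2 + -5·1.
Output[0,1]: The receptive field on the input at this output position is [2 -1 6 / -9 -8 0 / -1 -5 4]. Elementwise product with the kernel and sum: 2·1 + 6·3 + -9·1 + -8·2 + -1·-2 + -5·2 + 4·1.

-13 -9 31 -38 -26
-29 -13 -32 36 15
-38 28 -20 10 19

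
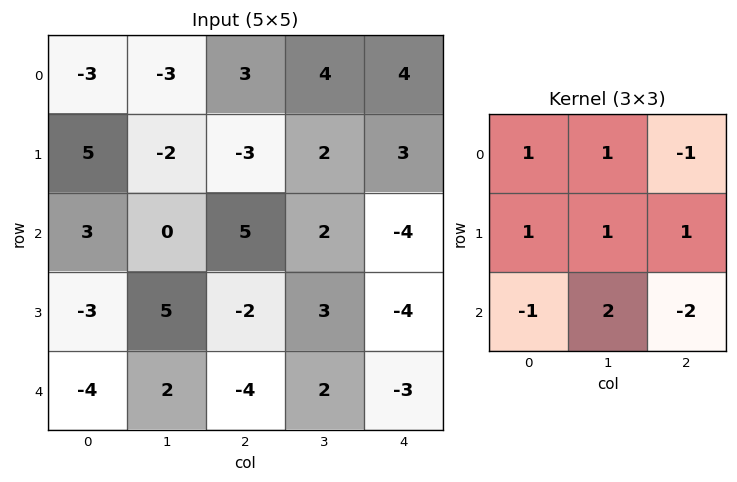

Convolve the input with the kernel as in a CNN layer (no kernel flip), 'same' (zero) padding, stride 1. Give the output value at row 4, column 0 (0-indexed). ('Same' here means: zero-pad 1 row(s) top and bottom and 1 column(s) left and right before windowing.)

-10

The receptive field on the zero-padded input at this output position is [0 -3 5 / 0 -4 2 / 0 0 0]. Elementwise product with the kernel and sum: 0·1 + -3·1 + 5·-1 + 0·1 + -4·1 + 2·1 + 0·-1 + 0·2 + 0·-2.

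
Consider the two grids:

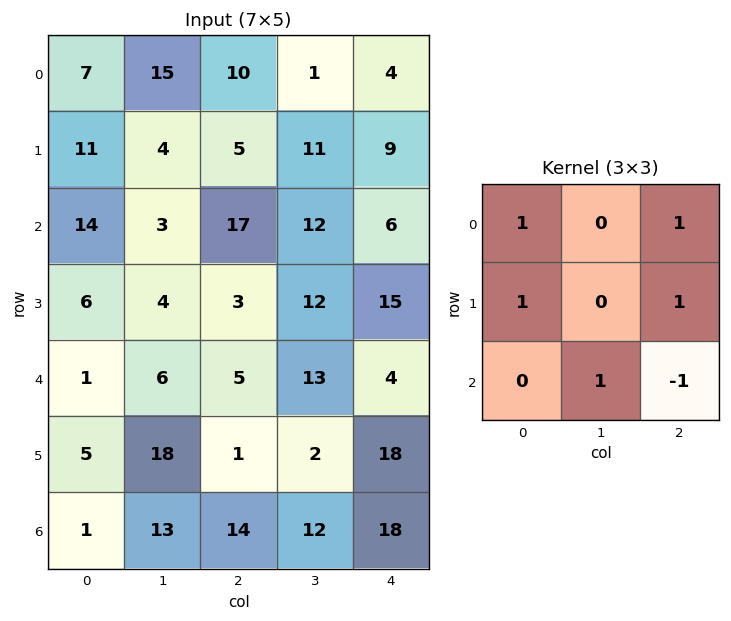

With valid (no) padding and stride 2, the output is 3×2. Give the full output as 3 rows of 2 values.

Output[0,0]: The receptive field on the input at this output position is [7 15 10 / 11 4 5 / 14 3 17]. Elementwise product with the kernel and sum: 7·1 + 10·1 + 11·1 + 5·1 + 3·1 + 17·-1.

19 34
41 50
11 22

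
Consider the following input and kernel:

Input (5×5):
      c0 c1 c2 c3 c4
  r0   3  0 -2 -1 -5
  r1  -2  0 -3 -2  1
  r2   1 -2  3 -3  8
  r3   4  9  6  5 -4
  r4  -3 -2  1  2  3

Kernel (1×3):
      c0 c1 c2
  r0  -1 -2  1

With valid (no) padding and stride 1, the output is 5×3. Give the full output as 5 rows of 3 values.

-5 3 -1
-1 4 8
6 -7 11
-16 -16 -20
8 2 -2

Output[0,0]: The receptive field on the input at this output position is [3 0 -2]. Elementwise product with the kernel and sum: 3·-1 + 0·-2 + -2·1.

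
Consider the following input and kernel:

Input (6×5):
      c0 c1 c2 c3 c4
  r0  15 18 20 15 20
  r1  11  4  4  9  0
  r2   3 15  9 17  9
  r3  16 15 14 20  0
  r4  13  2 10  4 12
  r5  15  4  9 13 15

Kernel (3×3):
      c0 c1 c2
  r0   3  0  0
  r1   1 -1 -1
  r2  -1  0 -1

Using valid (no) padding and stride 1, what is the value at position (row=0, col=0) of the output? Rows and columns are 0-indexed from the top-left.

The receptive field on the input at this output position is [15 18 20 / 11 4 4 / 3 15 9]. Elementwise product with the kernel and sum: 15·3 + 11·1 + 4·-1 + 4·-1 + 3·-1 + 9·-1.

36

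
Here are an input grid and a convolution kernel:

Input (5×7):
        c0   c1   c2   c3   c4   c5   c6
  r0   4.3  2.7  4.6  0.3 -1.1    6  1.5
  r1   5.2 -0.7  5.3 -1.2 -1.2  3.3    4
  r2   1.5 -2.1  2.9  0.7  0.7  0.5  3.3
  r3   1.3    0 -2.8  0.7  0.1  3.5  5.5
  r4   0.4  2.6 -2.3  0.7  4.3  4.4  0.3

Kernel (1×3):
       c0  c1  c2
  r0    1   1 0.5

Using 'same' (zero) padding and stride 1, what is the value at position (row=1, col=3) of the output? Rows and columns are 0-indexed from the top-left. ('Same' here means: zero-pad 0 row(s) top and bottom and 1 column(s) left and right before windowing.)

The receptive field on the zero-padded input at this output position is [5.3 -1.2 -1.2]. Elementwise product with the kernel and sum: 5.3·1 + -1.2·1 + -1.2·0.5.

3.5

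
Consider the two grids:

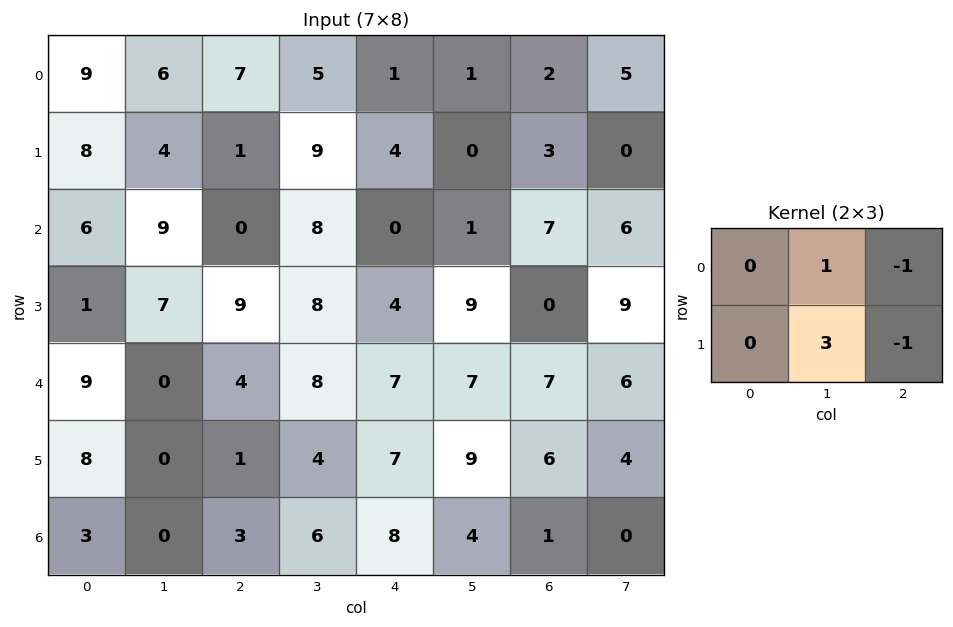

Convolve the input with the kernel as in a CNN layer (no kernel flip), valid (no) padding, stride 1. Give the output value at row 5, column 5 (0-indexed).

5

The receptive field on the input at this output position is [9 6 4 / 4 1 0]. Elementwise product with the kernel and sum: 6·1 + 4·-1 + 1·3 + 0·-1.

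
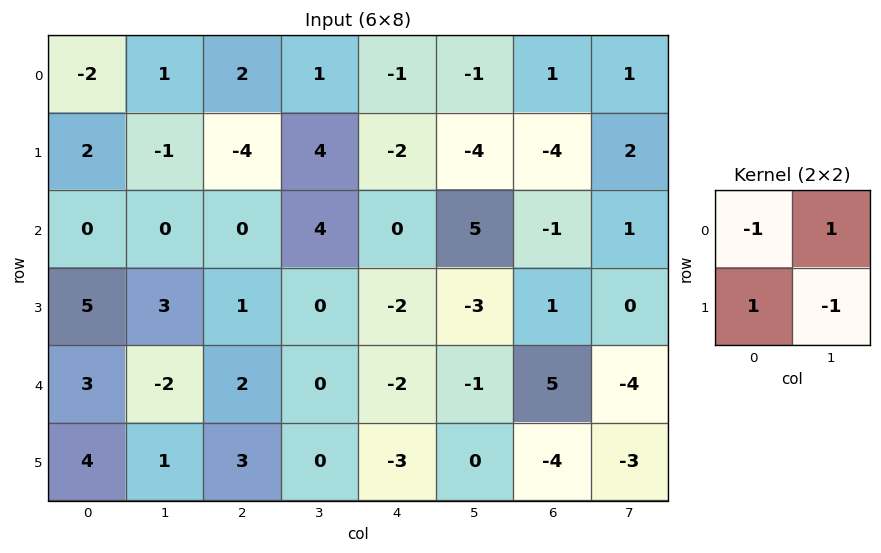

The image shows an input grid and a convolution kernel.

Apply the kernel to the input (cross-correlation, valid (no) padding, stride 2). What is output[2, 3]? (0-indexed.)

-10

The receptive field on the input at this output position is [5 -4 / -4 -3]. Elementwise product with the kernel and sum: 5·-1 + -4·1 + -4·1 + -3·-1.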